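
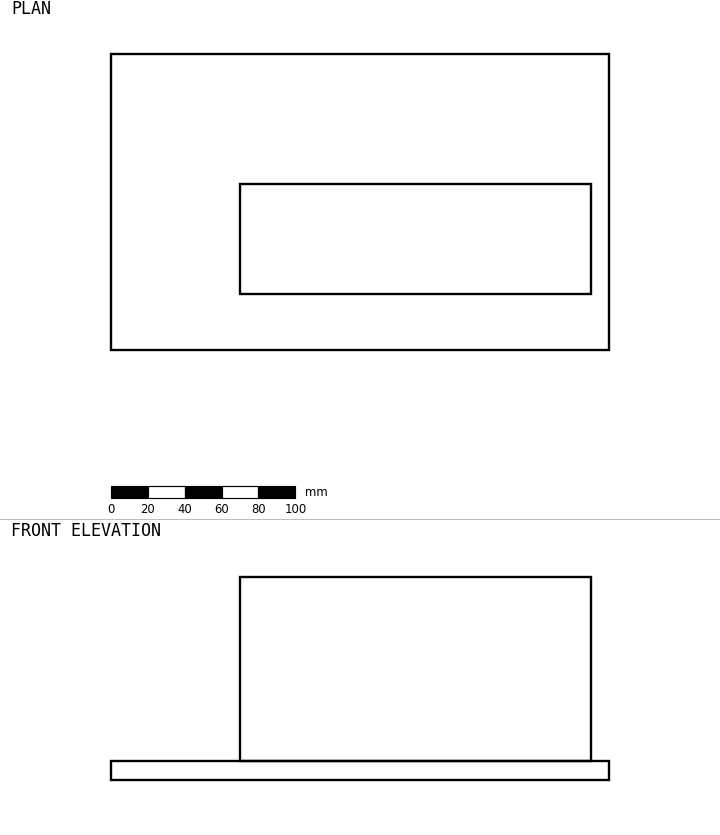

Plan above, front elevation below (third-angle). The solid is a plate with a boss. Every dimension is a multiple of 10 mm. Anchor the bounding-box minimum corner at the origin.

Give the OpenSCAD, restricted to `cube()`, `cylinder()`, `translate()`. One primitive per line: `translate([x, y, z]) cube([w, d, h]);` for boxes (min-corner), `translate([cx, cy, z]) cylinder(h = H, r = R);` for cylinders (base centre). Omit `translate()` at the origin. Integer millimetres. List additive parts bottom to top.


cube([270, 160, 10]);
translate([70, 30, 10]) cube([190, 60, 100]);


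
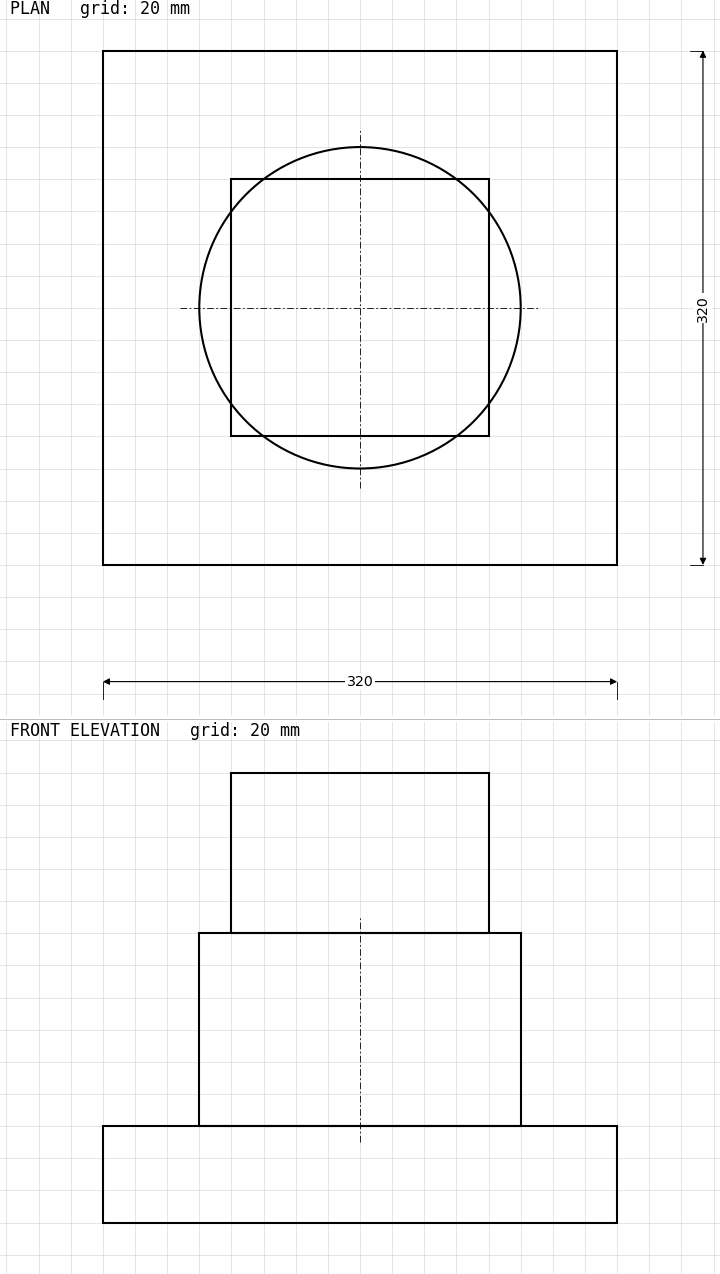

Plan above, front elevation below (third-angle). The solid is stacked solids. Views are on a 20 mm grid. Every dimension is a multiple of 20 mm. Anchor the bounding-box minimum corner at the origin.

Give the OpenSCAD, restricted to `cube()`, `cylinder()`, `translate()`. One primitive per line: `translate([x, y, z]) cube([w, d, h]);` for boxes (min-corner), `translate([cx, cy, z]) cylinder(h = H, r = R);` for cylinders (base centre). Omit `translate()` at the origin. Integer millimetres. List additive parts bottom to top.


cube([320, 320, 60]);
translate([160, 160, 60]) cylinder(h = 120, r = 100);
translate([80, 80, 180]) cube([160, 160, 100]);


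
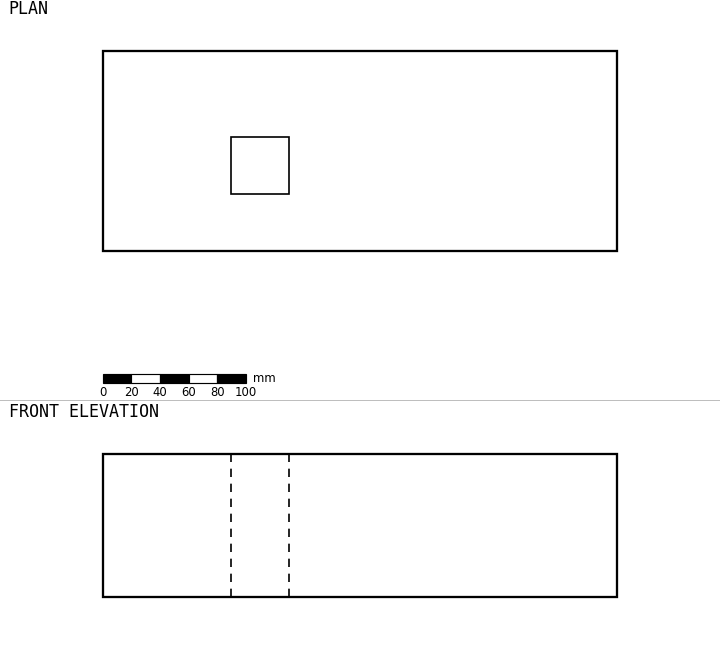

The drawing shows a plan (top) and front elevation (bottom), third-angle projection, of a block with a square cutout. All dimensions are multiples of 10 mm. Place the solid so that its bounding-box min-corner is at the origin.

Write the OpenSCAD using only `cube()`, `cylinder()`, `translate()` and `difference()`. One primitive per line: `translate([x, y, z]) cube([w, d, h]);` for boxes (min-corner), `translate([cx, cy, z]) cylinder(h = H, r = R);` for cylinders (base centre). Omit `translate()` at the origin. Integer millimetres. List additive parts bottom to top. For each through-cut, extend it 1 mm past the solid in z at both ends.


difference() {
  cube([360, 140, 100]);
  translate([90, 40, -1]) cube([40, 40, 102]);
}


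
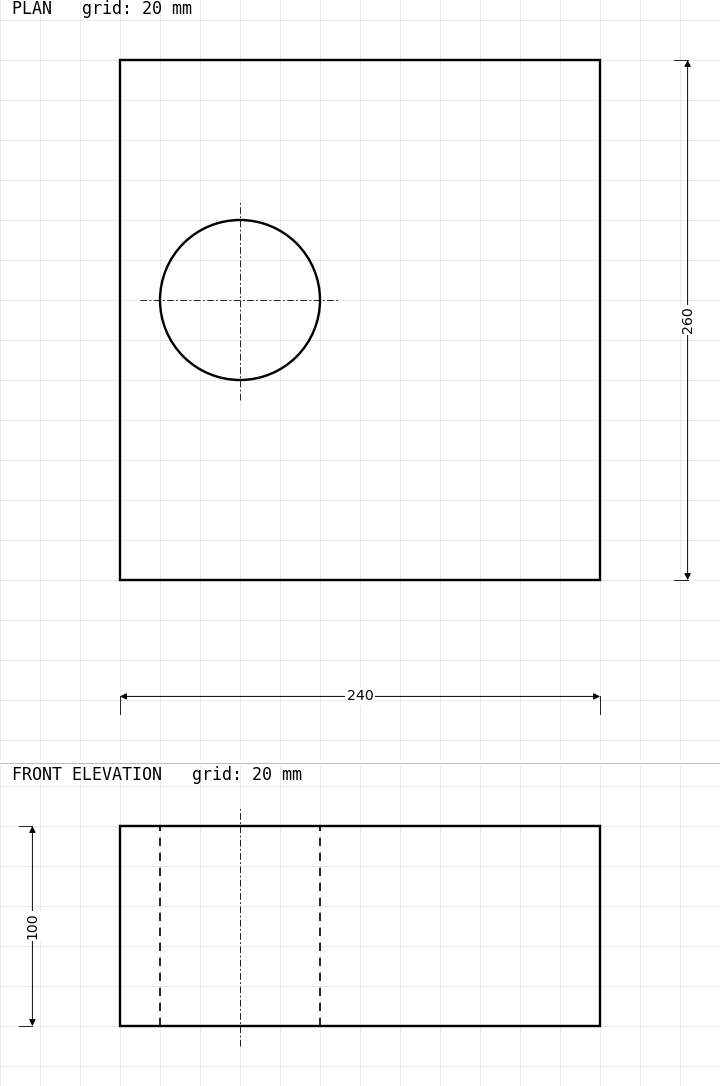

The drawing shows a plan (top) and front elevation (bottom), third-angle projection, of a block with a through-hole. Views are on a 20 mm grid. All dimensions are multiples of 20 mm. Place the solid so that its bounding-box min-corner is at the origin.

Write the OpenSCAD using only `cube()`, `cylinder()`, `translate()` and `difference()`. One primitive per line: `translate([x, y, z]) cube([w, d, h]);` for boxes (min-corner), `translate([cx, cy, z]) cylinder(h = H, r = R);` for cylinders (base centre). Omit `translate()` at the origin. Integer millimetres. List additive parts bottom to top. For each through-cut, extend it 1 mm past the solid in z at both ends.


difference() {
  cube([240, 260, 100]);
  translate([60, 140, -1]) cylinder(h = 102, r = 40);
}


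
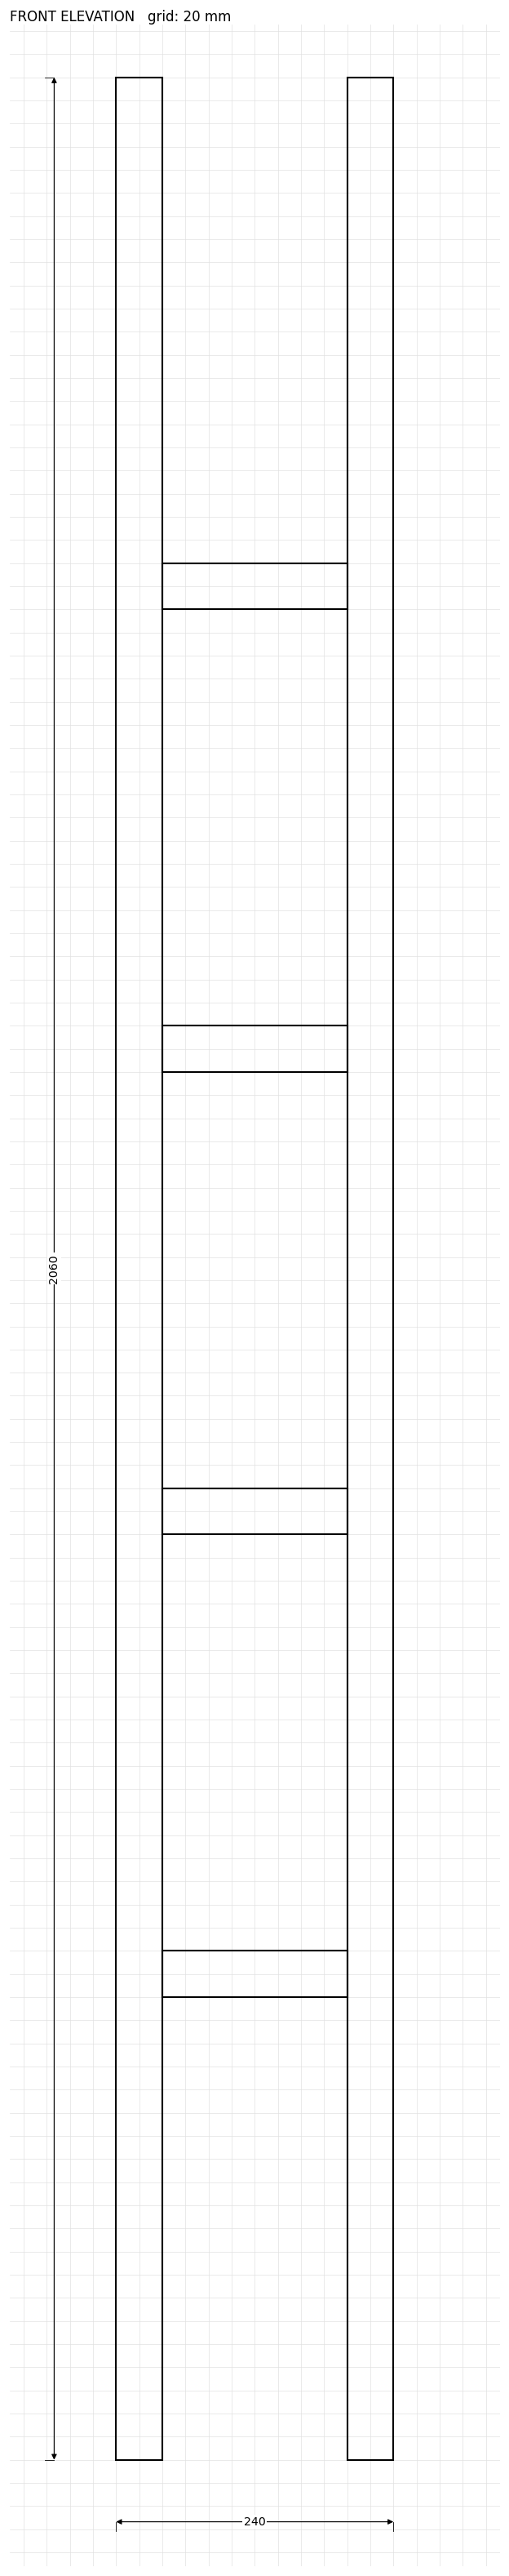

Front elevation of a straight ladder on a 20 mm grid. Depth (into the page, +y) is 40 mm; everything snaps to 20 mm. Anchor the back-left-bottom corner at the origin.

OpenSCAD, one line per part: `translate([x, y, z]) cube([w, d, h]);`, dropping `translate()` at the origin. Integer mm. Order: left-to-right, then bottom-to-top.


cube([40, 40, 2060]);
translate([40, 0, 400]) cube([160, 40, 40]);
translate([40, 0, 800]) cube([160, 40, 40]);
translate([40, 0, 1200]) cube([160, 40, 40]);
translate([40, 0, 1600]) cube([160, 40, 40]);
translate([200, 0, 0]) cube([40, 40, 2060]);


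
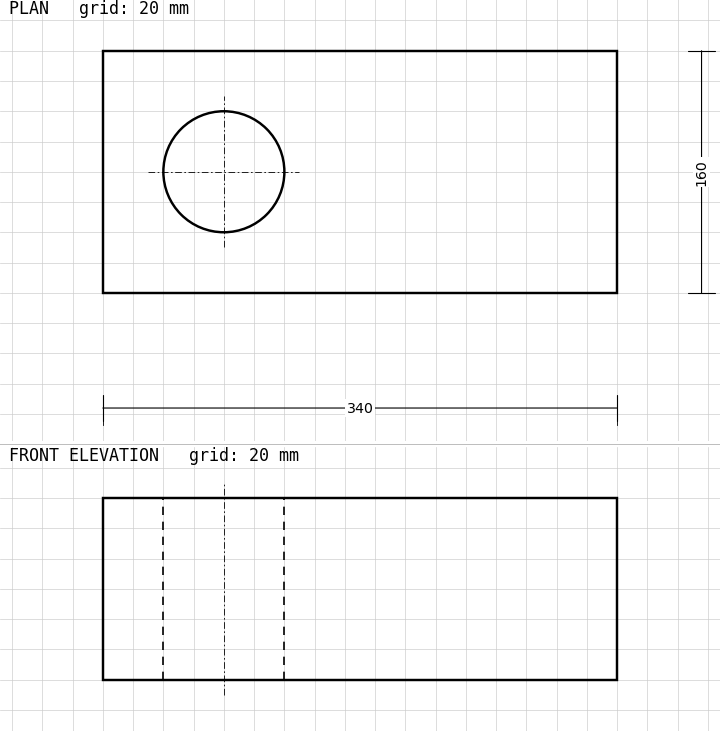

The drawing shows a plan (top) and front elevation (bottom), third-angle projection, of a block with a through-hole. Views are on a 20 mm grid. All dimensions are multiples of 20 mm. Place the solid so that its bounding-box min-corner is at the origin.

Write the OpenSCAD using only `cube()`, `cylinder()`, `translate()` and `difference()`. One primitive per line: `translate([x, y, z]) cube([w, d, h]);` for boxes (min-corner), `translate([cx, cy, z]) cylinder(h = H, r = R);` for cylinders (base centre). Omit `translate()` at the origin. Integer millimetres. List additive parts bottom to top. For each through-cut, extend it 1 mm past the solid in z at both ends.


difference() {
  cube([340, 160, 120]);
  translate([80, 80, -1]) cylinder(h = 122, r = 40);
}


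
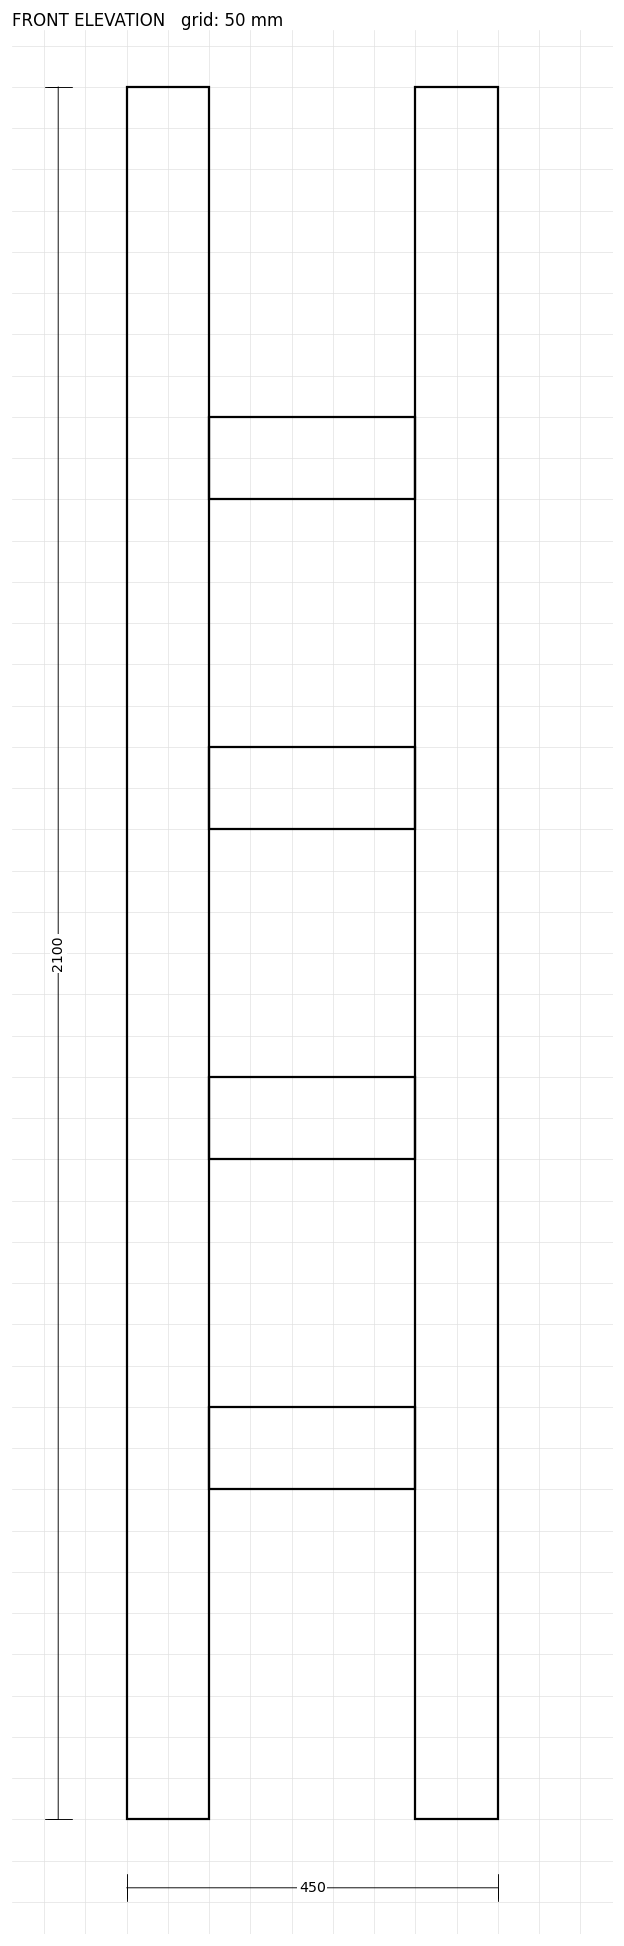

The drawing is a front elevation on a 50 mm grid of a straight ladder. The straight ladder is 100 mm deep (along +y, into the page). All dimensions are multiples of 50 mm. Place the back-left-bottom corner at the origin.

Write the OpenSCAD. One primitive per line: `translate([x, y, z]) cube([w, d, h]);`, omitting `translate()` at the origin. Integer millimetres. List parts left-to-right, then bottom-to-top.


cube([100, 100, 2100]);
translate([100, 0, 400]) cube([250, 100, 100]);
translate([100, 0, 800]) cube([250, 100, 100]);
translate([100, 0, 1200]) cube([250, 100, 100]);
translate([100, 0, 1600]) cube([250, 100, 100]);
translate([350, 0, 0]) cube([100, 100, 2100]);


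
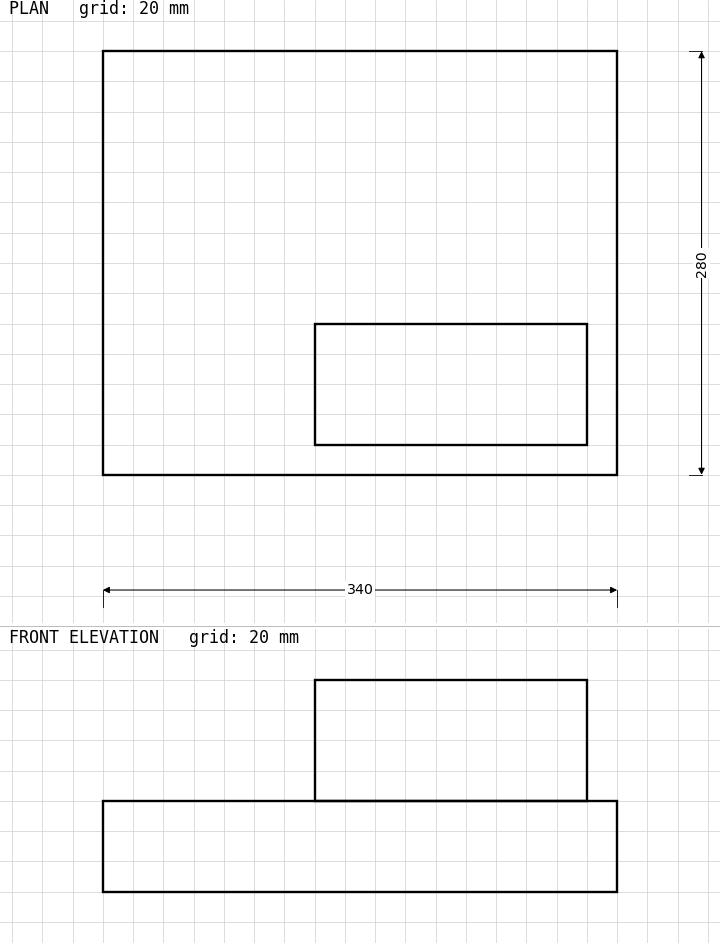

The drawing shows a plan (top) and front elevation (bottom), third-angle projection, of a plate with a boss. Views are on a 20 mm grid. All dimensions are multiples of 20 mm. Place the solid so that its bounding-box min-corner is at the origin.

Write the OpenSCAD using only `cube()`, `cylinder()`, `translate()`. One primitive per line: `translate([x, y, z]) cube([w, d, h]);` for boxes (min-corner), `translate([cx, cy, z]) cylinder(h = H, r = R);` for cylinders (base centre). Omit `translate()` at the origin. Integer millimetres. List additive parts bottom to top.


cube([340, 280, 60]);
translate([140, 20, 60]) cube([180, 80, 80]);


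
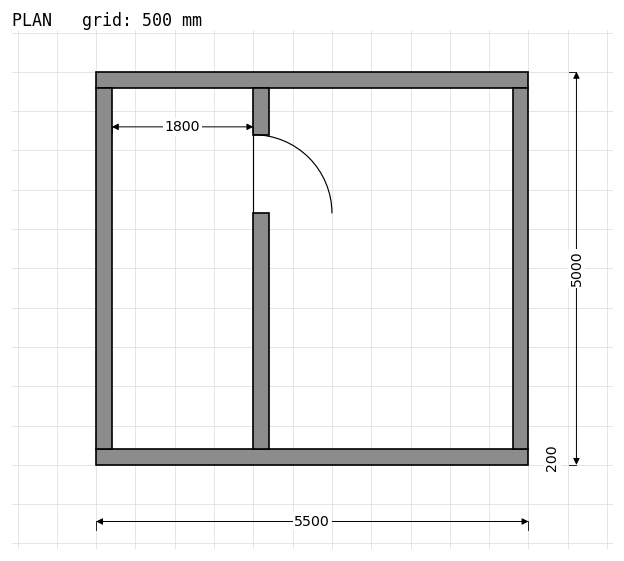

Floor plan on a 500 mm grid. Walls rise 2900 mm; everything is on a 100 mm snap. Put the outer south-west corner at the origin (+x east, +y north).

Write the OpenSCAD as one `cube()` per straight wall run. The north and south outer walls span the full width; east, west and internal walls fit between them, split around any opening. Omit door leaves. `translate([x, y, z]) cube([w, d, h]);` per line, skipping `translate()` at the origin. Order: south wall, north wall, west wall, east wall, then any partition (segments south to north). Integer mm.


cube([5500, 200, 2900]);
translate([0, 4800, 0]) cube([5500, 200, 2900]);
translate([0, 200, 0]) cube([200, 4600, 2900]);
translate([5300, 200, 0]) cube([200, 4600, 2900]);
translate([2000, 200, 0]) cube([200, 3000, 2900]);
translate([2000, 4200, 0]) cube([200, 600, 2900]);


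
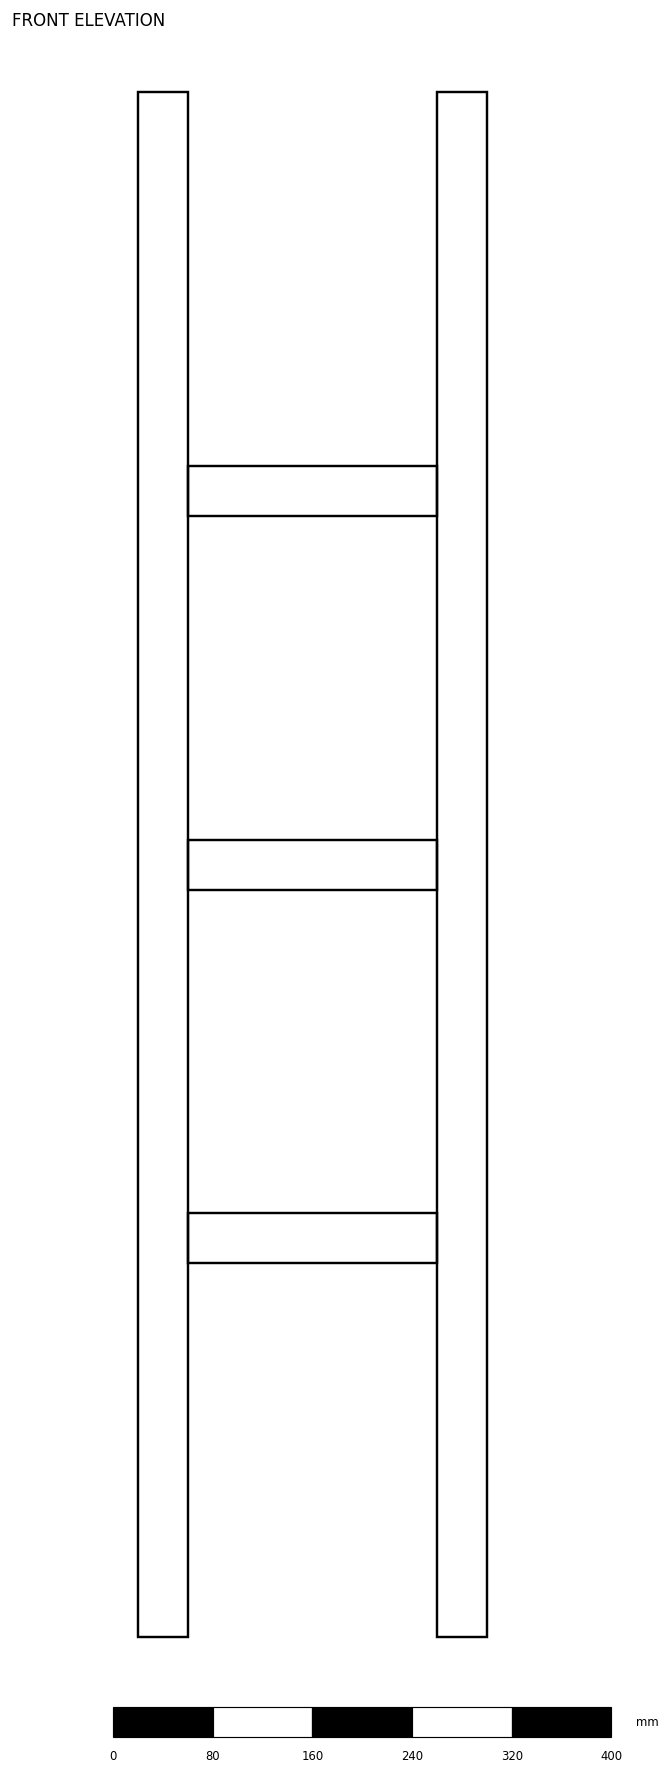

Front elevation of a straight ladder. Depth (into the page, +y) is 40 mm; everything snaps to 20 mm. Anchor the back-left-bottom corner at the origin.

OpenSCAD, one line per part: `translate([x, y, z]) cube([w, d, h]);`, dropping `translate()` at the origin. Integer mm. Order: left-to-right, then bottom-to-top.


cube([40, 40, 1240]);
translate([40, 0, 300]) cube([200, 40, 40]);
translate([40, 0, 600]) cube([200, 40, 40]);
translate([40, 0, 900]) cube([200, 40, 40]);
translate([240, 0, 0]) cube([40, 40, 1240]);


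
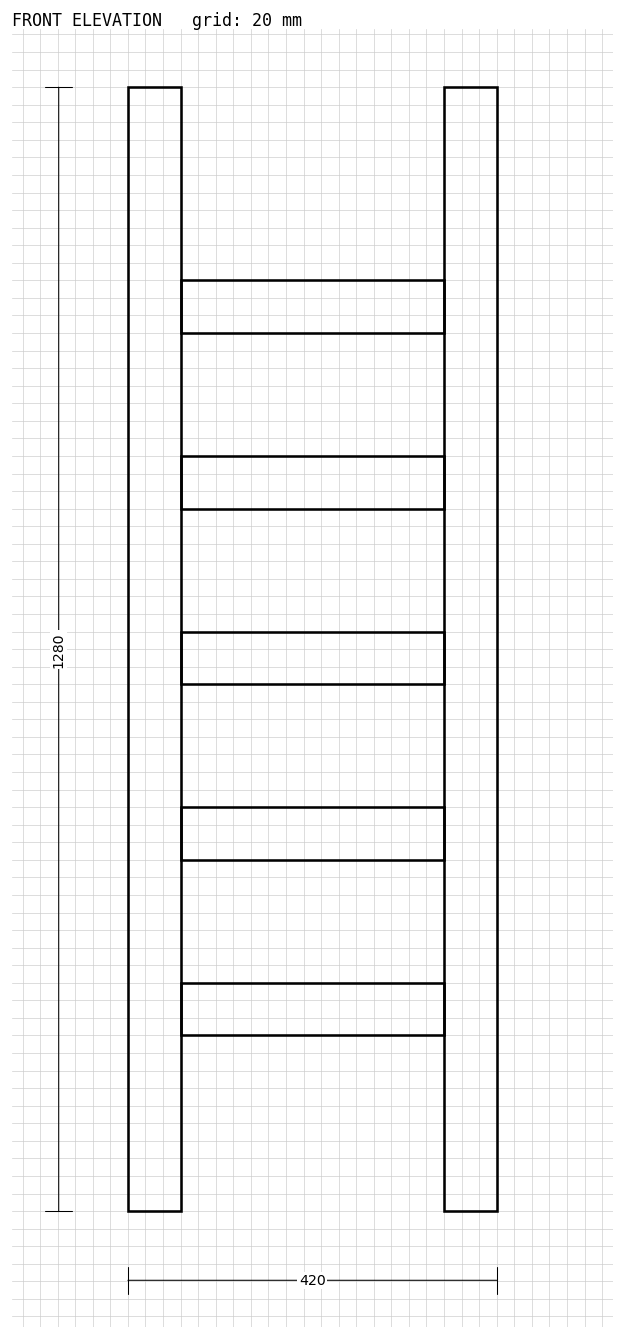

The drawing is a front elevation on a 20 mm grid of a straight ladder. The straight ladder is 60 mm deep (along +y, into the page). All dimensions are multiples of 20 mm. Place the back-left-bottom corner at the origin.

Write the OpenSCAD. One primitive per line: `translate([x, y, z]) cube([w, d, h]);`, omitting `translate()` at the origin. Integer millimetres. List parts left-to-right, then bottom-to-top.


cube([60, 60, 1280]);
translate([60, 0, 200]) cube([300, 60, 60]);
translate([60, 0, 400]) cube([300, 60, 60]);
translate([60, 0, 600]) cube([300, 60, 60]);
translate([60, 0, 800]) cube([300, 60, 60]);
translate([60, 0, 1000]) cube([300, 60, 60]);
translate([360, 0, 0]) cube([60, 60, 1280]);


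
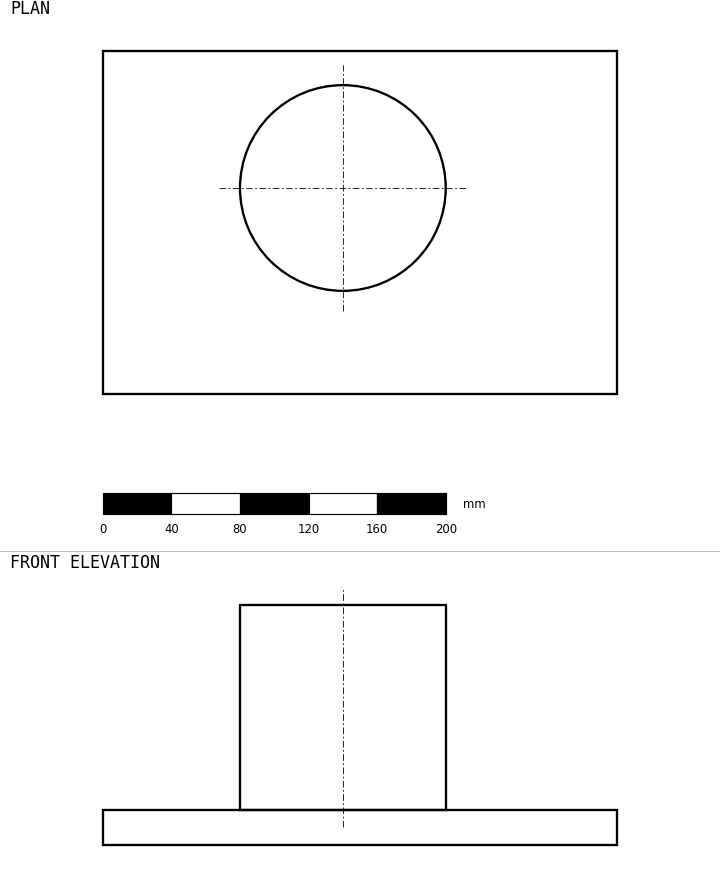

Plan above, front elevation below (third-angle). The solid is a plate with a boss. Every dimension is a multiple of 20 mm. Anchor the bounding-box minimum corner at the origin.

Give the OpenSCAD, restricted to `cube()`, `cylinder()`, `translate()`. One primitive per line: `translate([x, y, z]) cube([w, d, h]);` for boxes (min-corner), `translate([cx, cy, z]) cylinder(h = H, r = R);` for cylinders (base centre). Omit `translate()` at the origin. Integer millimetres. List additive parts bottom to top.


cube([300, 200, 20]);
translate([140, 120, 20]) cylinder(h = 120, r = 60);


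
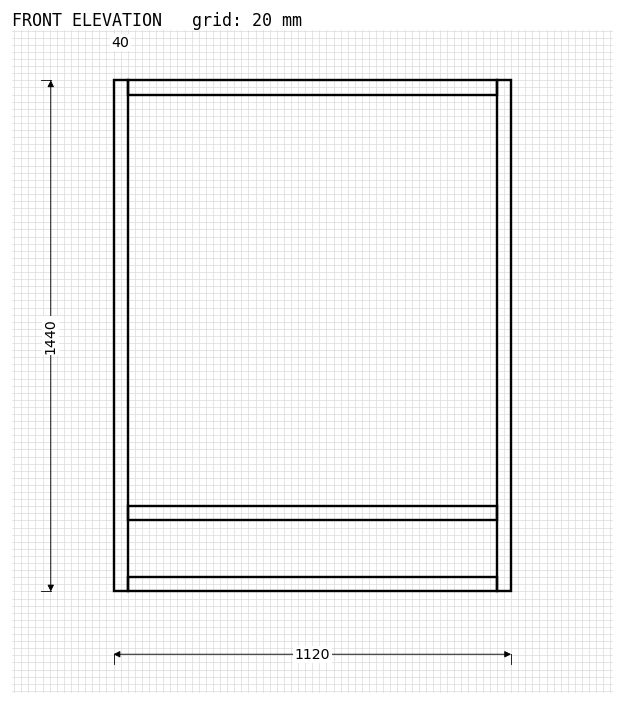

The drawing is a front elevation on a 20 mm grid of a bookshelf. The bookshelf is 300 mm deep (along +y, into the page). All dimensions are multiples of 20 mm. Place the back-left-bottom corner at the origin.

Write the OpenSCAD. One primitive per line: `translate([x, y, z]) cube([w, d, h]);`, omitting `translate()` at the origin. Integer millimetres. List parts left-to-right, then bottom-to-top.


cube([40, 300, 1440]);
translate([40, 0, 0]) cube([1040, 300, 40]);
translate([40, 0, 200]) cube([1040, 300, 40]);
translate([40, 0, 1400]) cube([1040, 300, 40]);
translate([1080, 0, 0]) cube([40, 300, 1440]);


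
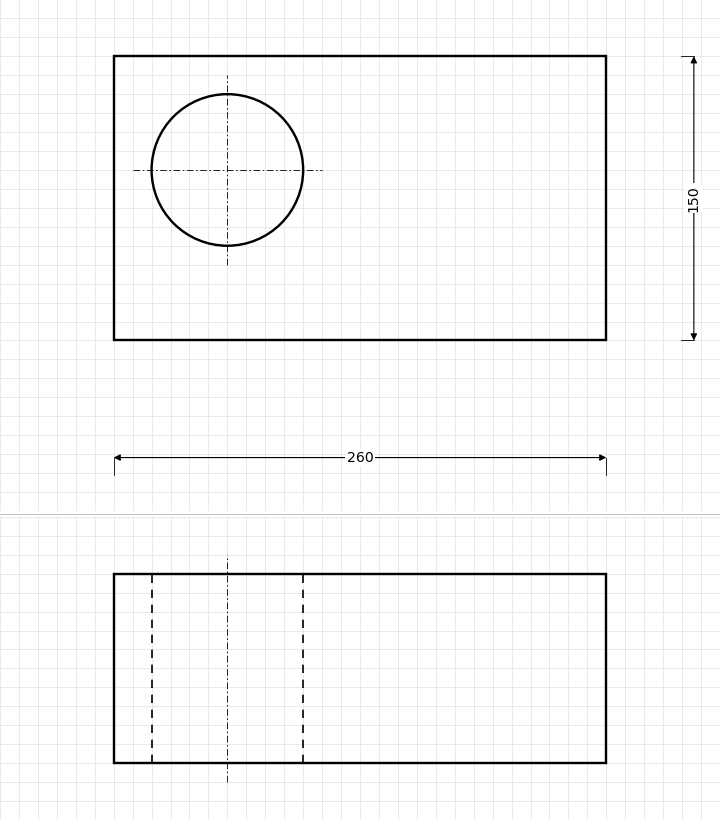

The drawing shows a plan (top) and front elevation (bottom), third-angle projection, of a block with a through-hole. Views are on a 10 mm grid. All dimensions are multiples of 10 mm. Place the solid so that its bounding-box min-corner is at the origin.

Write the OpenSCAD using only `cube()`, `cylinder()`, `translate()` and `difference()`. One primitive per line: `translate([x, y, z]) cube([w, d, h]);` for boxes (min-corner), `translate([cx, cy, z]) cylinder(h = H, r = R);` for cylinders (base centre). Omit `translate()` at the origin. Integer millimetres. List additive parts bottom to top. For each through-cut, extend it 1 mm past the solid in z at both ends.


difference() {
  cube([260, 150, 100]);
  translate([60, 90, -1]) cylinder(h = 102, r = 40);
}


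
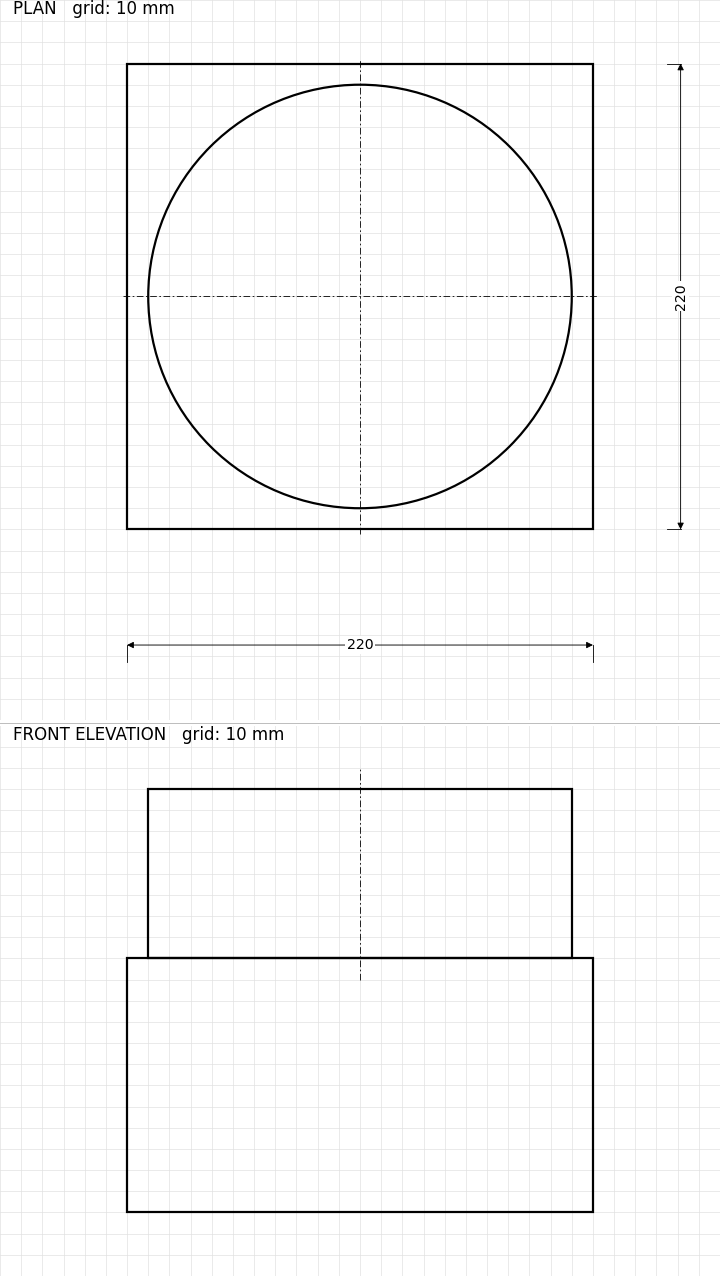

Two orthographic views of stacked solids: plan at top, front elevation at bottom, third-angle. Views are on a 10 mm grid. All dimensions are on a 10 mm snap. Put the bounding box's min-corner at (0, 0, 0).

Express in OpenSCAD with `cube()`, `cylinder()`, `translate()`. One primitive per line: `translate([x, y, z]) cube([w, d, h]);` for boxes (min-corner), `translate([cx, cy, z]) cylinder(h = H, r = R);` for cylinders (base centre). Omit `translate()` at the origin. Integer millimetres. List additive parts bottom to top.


cube([220, 220, 120]);
translate([110, 110, 120]) cylinder(h = 80, r = 100);


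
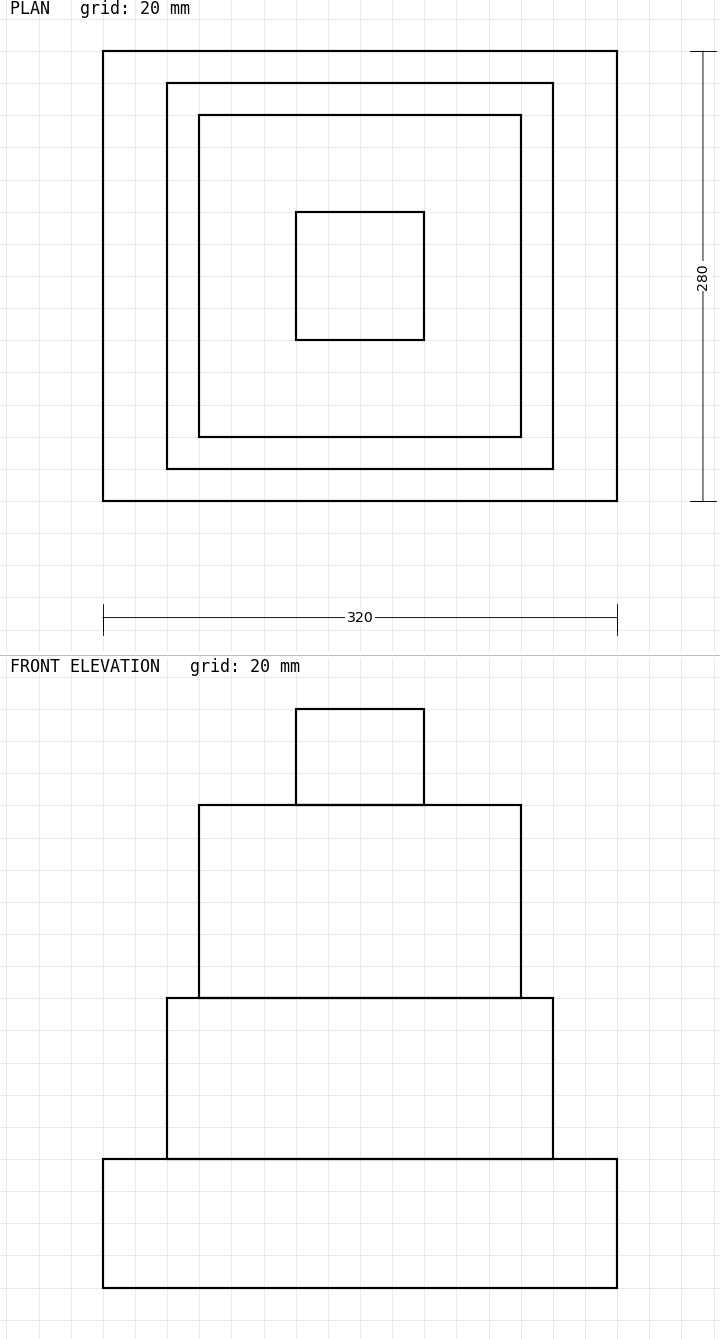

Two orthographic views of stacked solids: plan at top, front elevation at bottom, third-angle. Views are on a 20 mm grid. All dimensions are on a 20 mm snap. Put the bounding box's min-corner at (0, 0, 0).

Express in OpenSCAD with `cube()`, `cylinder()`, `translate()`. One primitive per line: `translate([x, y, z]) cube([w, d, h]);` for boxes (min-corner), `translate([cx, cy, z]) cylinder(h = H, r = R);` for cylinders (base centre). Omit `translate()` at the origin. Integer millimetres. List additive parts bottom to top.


cube([320, 280, 80]);
translate([40, 20, 80]) cube([240, 240, 100]);
translate([60, 40, 180]) cube([200, 200, 120]);
translate([120, 100, 300]) cube([80, 80, 60]);


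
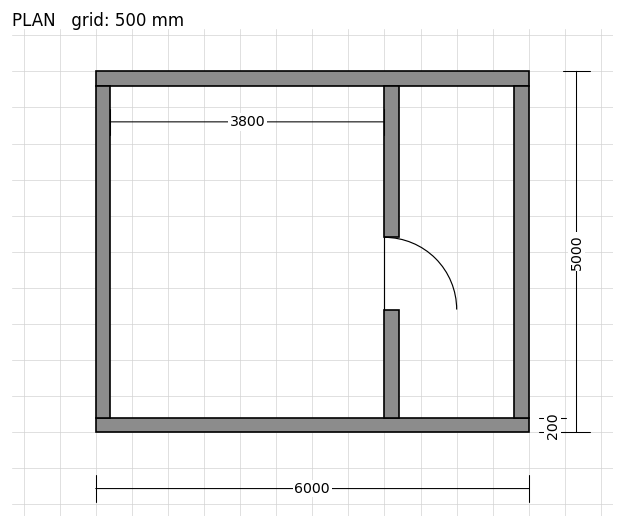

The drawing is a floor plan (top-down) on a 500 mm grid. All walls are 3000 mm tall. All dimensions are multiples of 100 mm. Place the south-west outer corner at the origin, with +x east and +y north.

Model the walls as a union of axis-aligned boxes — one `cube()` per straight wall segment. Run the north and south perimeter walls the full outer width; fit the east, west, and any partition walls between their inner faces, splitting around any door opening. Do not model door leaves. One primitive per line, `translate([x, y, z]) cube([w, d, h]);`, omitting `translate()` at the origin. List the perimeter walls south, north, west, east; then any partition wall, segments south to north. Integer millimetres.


cube([6000, 200, 3000]);
translate([0, 4800, 0]) cube([6000, 200, 3000]);
translate([0, 200, 0]) cube([200, 4600, 3000]);
translate([5800, 200, 0]) cube([200, 4600, 3000]);
translate([4000, 200, 0]) cube([200, 1500, 3000]);
translate([4000, 2700, 0]) cube([200, 2100, 3000]);


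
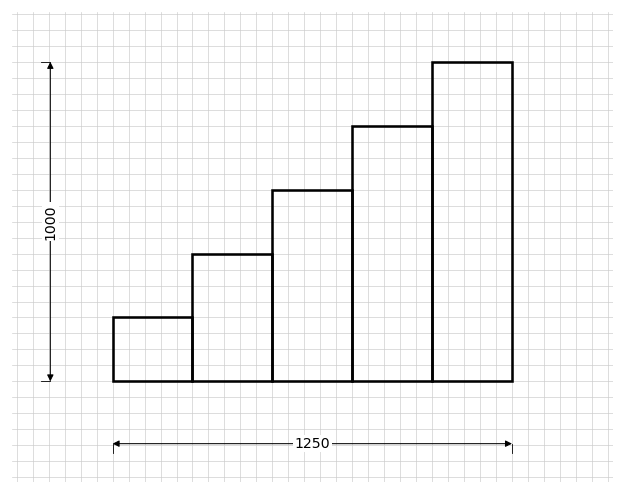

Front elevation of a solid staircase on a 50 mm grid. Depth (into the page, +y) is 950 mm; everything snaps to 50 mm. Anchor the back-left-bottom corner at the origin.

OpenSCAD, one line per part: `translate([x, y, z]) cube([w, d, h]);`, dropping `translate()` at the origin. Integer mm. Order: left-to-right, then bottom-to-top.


cube([250, 950, 200]);
translate([250, 0, 0]) cube([250, 950, 400]);
translate([500, 0, 0]) cube([250, 950, 600]);
translate([750, 0, 0]) cube([250, 950, 800]);
translate([1000, 0, 0]) cube([250, 950, 1000]);


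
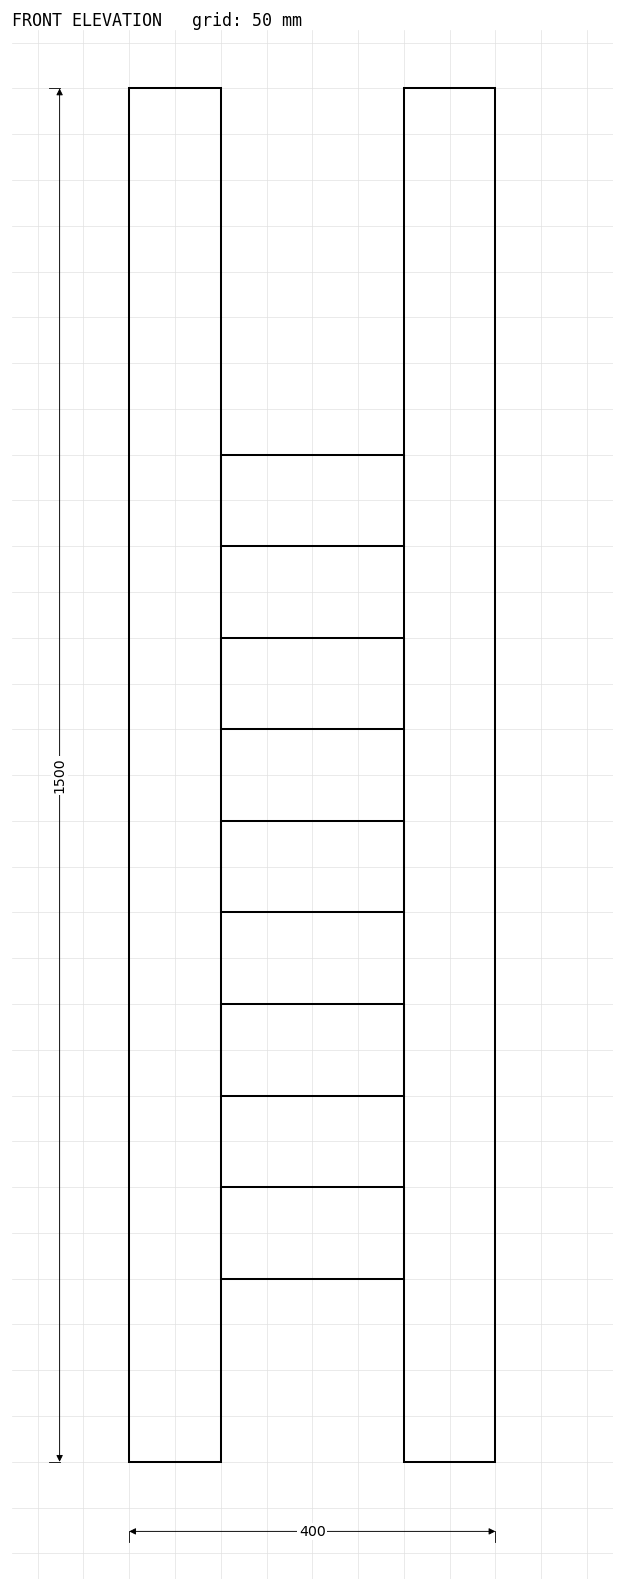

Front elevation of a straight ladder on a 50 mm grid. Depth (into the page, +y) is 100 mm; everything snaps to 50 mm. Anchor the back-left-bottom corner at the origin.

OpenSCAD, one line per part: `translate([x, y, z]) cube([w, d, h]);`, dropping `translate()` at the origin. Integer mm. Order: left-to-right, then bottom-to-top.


cube([100, 100, 1500]);
translate([100, 0, 200]) cube([200, 100, 100]);
translate([100, 0, 400]) cube([200, 100, 100]);
translate([100, 0, 600]) cube([200, 100, 100]);
translate([100, 0, 800]) cube([200, 100, 100]);
translate([100, 0, 1000]) cube([200, 100, 100]);
translate([300, 0, 0]) cube([100, 100, 1500]);


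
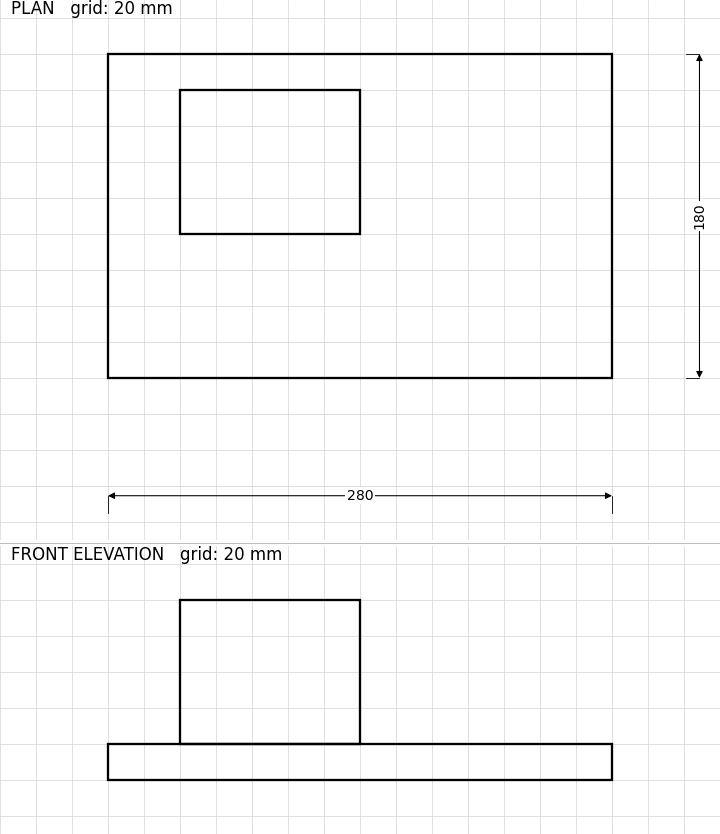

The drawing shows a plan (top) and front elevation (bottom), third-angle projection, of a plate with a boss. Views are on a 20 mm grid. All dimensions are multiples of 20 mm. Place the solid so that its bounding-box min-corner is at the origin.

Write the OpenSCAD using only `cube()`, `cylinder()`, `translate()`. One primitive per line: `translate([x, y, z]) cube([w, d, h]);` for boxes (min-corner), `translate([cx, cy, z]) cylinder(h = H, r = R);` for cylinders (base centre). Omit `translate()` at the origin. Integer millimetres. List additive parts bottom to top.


cube([280, 180, 20]);
translate([40, 80, 20]) cube([100, 80, 80]);


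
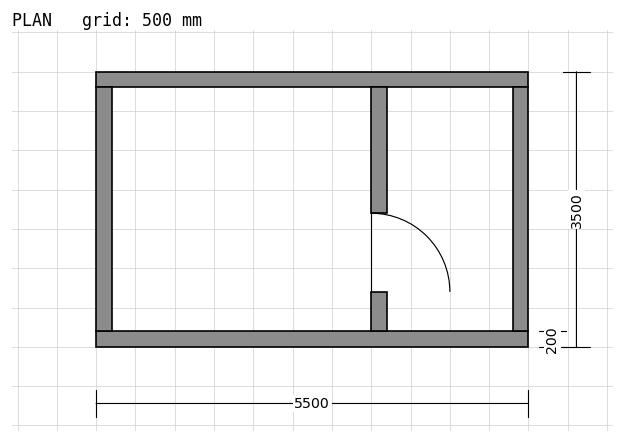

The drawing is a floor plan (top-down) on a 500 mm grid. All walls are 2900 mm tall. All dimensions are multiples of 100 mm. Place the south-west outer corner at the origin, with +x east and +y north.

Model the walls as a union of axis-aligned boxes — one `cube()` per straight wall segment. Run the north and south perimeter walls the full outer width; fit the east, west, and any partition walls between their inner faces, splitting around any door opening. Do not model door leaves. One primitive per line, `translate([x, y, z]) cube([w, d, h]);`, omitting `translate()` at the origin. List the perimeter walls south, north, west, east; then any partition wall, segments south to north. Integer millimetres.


cube([5500, 200, 2900]);
translate([0, 3300, 0]) cube([5500, 200, 2900]);
translate([0, 200, 0]) cube([200, 3100, 2900]);
translate([5300, 200, 0]) cube([200, 3100, 2900]);
translate([3500, 200, 0]) cube([200, 500, 2900]);
translate([3500, 1700, 0]) cube([200, 1600, 2900]);


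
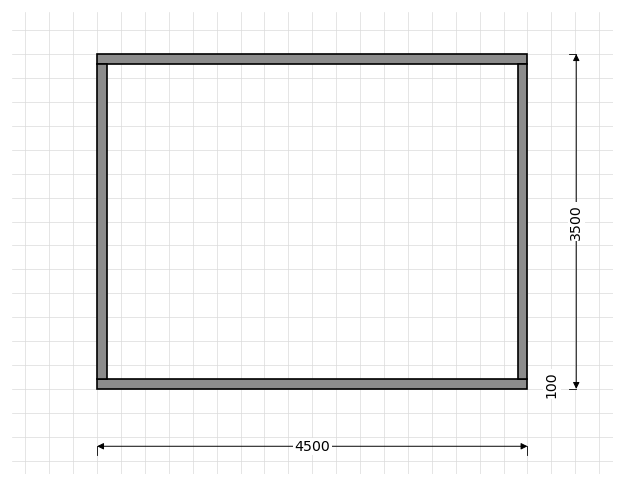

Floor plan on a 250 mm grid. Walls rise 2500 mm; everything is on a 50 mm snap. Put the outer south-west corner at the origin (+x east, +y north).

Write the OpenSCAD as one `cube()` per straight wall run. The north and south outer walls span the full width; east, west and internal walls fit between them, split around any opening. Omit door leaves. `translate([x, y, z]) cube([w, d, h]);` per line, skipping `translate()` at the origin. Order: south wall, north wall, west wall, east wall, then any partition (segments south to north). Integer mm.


cube([4500, 100, 2500]);
translate([0, 3400, 0]) cube([4500, 100, 2500]);
translate([0, 100, 0]) cube([100, 3300, 2500]);
translate([4400, 100, 0]) cube([100, 3300, 2500]);


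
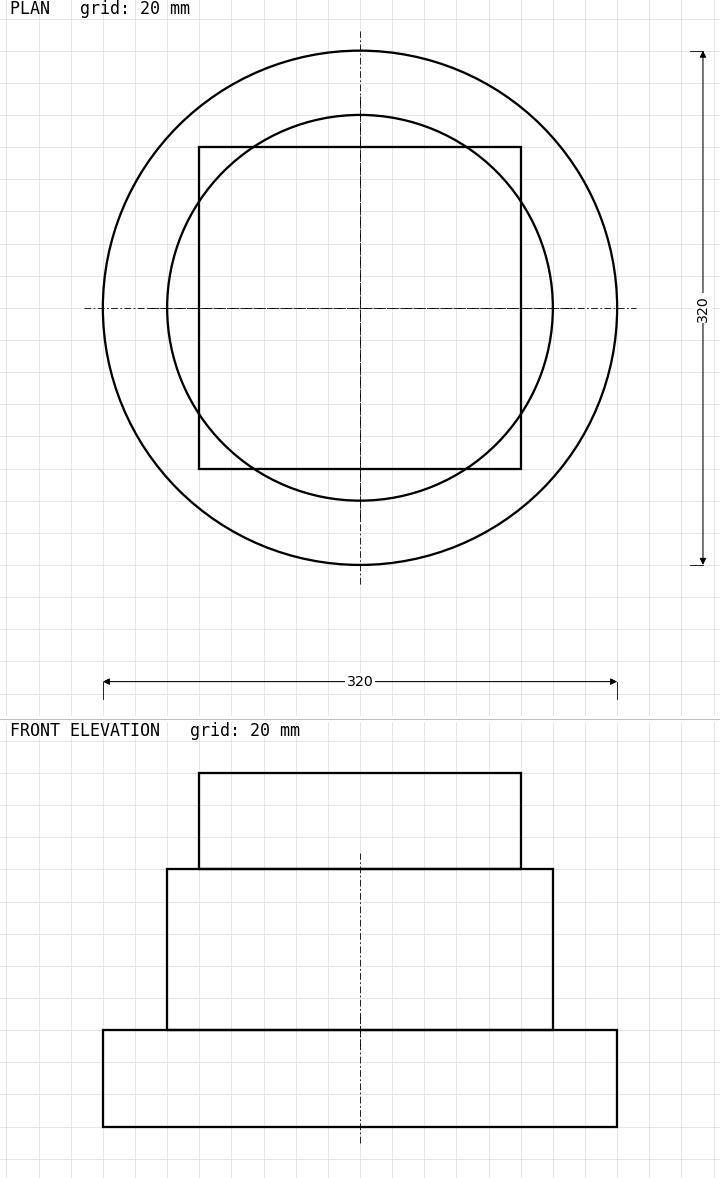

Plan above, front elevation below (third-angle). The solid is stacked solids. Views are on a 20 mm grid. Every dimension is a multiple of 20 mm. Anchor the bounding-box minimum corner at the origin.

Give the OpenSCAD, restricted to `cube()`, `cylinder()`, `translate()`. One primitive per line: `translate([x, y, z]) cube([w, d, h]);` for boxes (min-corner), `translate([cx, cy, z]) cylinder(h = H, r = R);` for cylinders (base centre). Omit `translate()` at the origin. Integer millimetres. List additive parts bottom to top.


translate([160, 160, 0]) cylinder(h = 60, r = 160);
translate([160, 160, 60]) cylinder(h = 100, r = 120);
translate([60, 60, 160]) cube([200, 200, 60]);


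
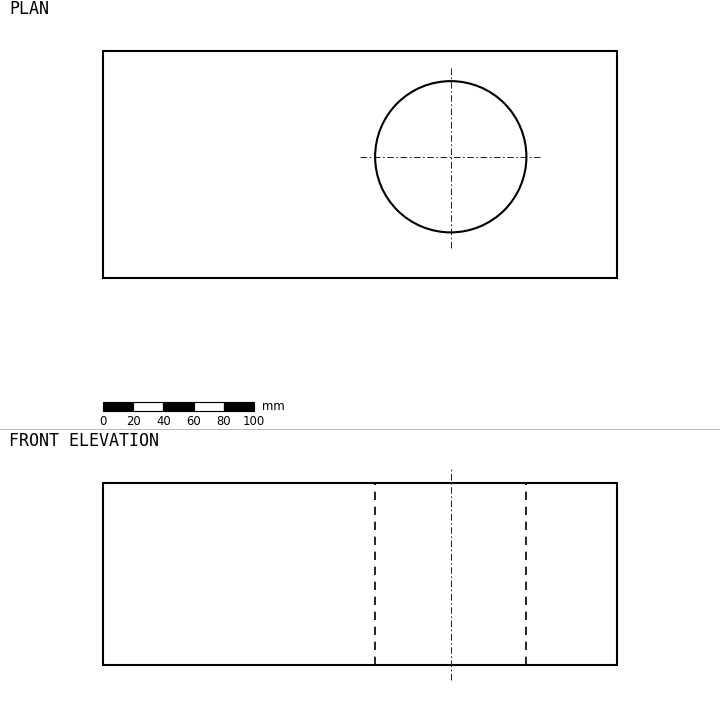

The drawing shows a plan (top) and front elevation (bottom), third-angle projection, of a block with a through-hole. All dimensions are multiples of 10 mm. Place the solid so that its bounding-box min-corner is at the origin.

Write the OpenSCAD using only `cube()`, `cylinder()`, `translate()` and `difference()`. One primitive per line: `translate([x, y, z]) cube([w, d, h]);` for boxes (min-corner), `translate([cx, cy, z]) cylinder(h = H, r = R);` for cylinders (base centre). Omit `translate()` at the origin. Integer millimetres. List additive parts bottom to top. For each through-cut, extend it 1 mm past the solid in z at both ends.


difference() {
  cube([340, 150, 120]);
  translate([230, 80, -1]) cylinder(h = 122, r = 50);
}


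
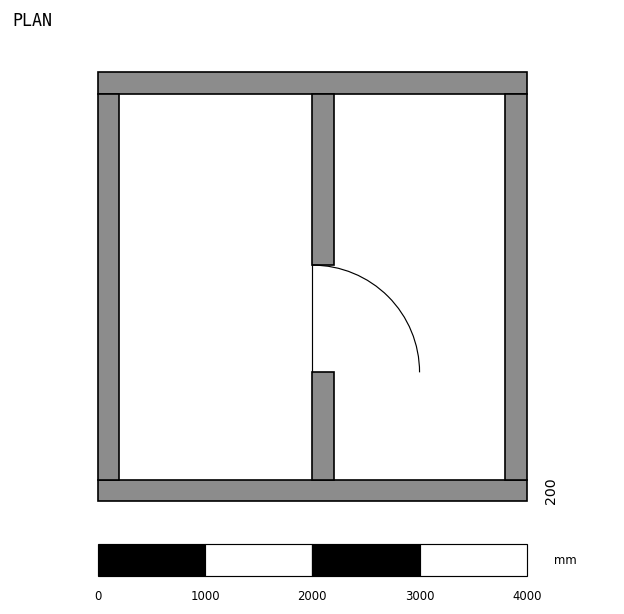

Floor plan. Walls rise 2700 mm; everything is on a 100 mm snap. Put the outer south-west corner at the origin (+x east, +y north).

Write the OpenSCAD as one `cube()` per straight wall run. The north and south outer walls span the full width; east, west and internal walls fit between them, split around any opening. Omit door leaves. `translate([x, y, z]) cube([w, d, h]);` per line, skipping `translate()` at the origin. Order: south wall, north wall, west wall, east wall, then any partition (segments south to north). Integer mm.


cube([4000, 200, 2700]);
translate([0, 3800, 0]) cube([4000, 200, 2700]);
translate([0, 200, 0]) cube([200, 3600, 2700]);
translate([3800, 200, 0]) cube([200, 3600, 2700]);
translate([2000, 200, 0]) cube([200, 1000, 2700]);
translate([2000, 2200, 0]) cube([200, 1600, 2700]);


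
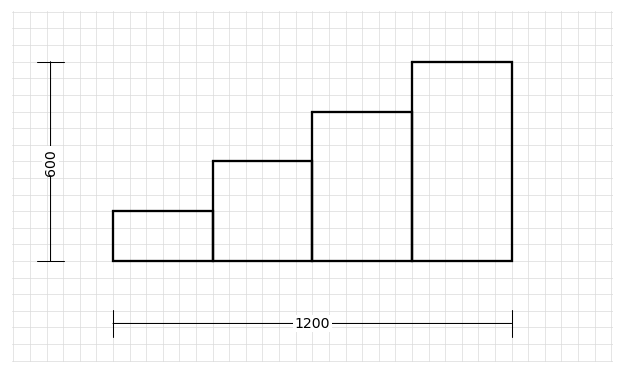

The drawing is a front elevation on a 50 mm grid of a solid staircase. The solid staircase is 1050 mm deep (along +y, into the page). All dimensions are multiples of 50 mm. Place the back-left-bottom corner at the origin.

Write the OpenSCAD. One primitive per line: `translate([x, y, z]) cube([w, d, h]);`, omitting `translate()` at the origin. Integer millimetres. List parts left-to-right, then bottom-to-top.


cube([300, 1050, 150]);
translate([300, 0, 0]) cube([300, 1050, 300]);
translate([600, 0, 0]) cube([300, 1050, 450]);
translate([900, 0, 0]) cube([300, 1050, 600]);


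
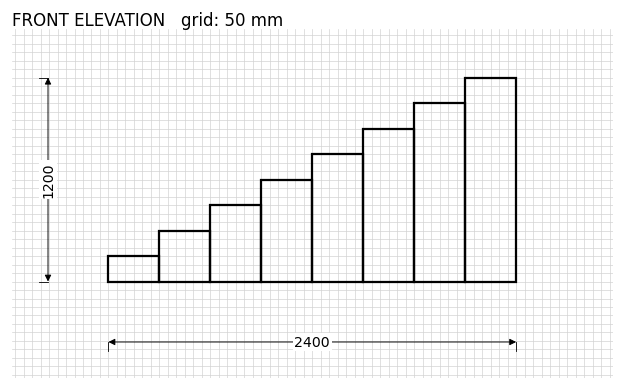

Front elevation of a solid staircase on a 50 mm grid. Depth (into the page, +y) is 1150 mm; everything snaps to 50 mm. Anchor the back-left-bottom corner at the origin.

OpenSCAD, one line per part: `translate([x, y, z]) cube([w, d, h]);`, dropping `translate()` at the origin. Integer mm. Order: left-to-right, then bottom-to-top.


cube([300, 1150, 150]);
translate([300, 0, 0]) cube([300, 1150, 300]);
translate([600, 0, 0]) cube([300, 1150, 450]);
translate([900, 0, 0]) cube([300, 1150, 600]);
translate([1200, 0, 0]) cube([300, 1150, 750]);
translate([1500, 0, 0]) cube([300, 1150, 900]);
translate([1800, 0, 0]) cube([300, 1150, 1050]);
translate([2100, 0, 0]) cube([300, 1150, 1200]);


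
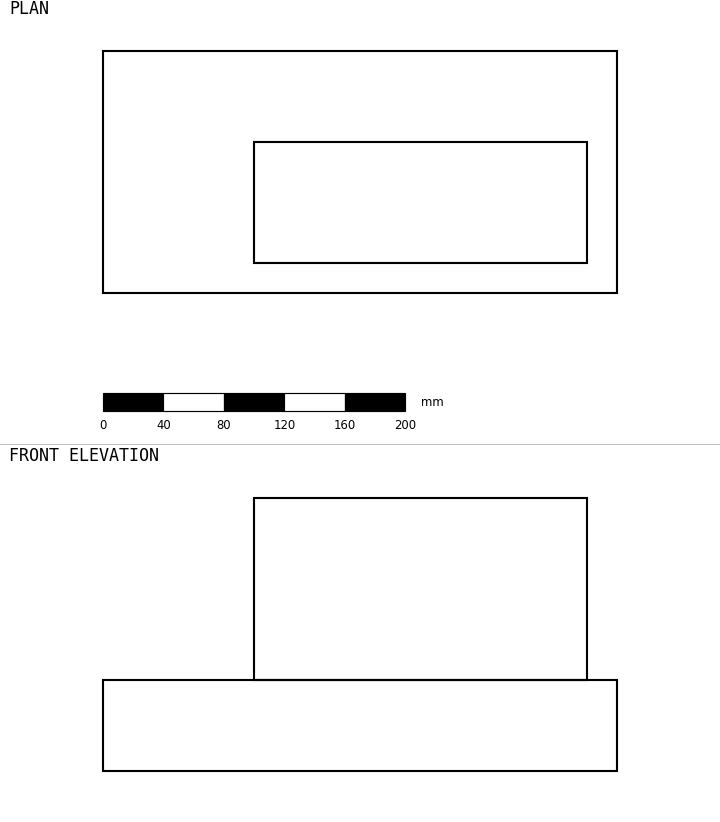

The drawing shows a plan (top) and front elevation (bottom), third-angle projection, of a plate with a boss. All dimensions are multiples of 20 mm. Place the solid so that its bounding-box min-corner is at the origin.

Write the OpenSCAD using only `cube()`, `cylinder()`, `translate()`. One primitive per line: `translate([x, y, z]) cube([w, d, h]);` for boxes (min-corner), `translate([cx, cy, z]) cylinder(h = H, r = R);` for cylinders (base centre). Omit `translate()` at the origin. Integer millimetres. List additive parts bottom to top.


cube([340, 160, 60]);
translate([100, 20, 60]) cube([220, 80, 120]);


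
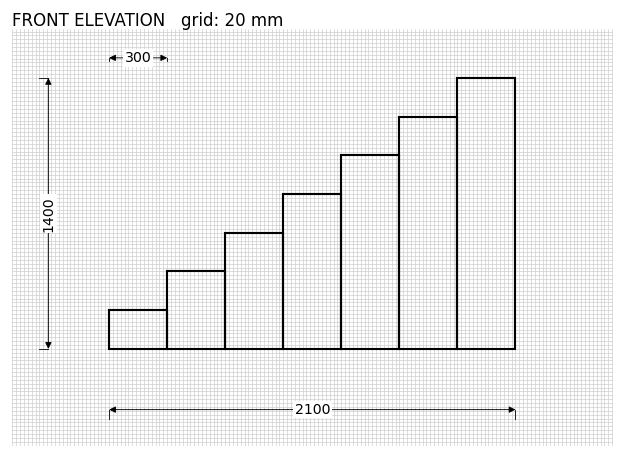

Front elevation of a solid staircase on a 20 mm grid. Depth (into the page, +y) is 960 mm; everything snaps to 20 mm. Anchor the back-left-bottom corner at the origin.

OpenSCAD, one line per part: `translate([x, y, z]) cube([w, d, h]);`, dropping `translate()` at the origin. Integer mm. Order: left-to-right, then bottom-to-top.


cube([300, 960, 200]);
translate([300, 0, 0]) cube([300, 960, 400]);
translate([600, 0, 0]) cube([300, 960, 600]);
translate([900, 0, 0]) cube([300, 960, 800]);
translate([1200, 0, 0]) cube([300, 960, 1000]);
translate([1500, 0, 0]) cube([300, 960, 1200]);
translate([1800, 0, 0]) cube([300, 960, 1400]);


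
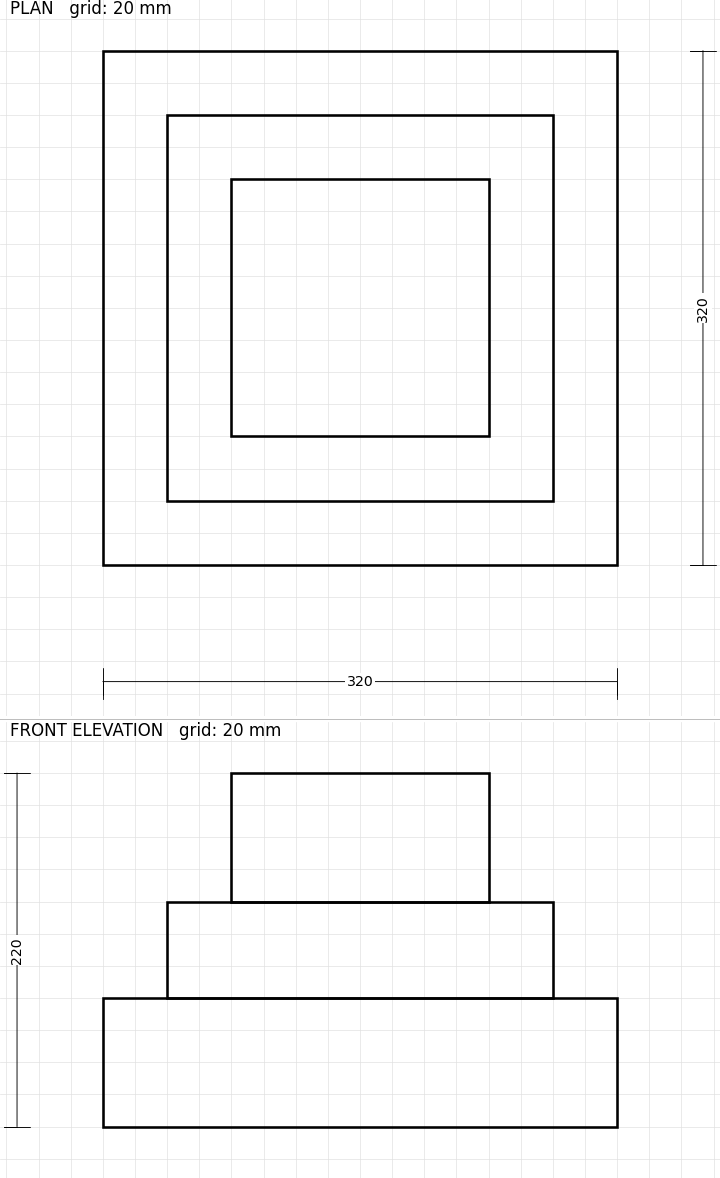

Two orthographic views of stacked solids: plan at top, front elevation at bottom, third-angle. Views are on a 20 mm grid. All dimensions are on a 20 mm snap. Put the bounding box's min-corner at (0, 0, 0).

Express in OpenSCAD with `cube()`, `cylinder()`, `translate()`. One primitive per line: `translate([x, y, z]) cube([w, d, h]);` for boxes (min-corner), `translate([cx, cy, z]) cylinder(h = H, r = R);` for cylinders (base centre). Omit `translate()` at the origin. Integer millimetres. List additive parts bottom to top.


cube([320, 320, 80]);
translate([40, 40, 80]) cube([240, 240, 60]);
translate([80, 80, 140]) cube([160, 160, 80]);


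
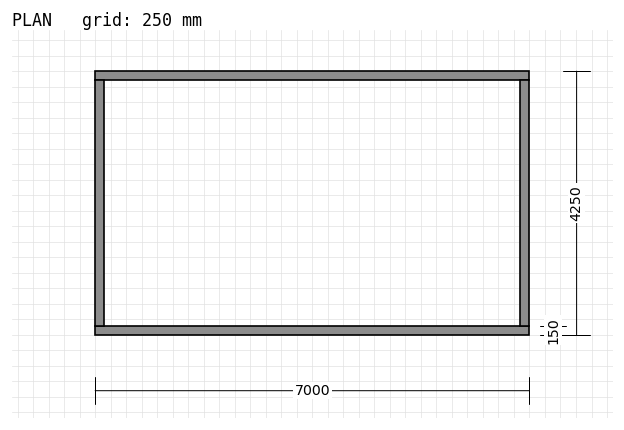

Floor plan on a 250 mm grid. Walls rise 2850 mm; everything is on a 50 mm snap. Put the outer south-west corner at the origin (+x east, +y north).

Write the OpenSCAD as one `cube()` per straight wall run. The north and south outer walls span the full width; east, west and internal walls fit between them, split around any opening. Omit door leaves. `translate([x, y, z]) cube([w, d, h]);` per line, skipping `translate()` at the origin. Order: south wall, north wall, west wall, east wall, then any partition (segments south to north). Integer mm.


cube([7000, 150, 2850]);
translate([0, 4100, 0]) cube([7000, 150, 2850]);
translate([0, 150, 0]) cube([150, 3950, 2850]);
translate([6850, 150, 0]) cube([150, 3950, 2850]);


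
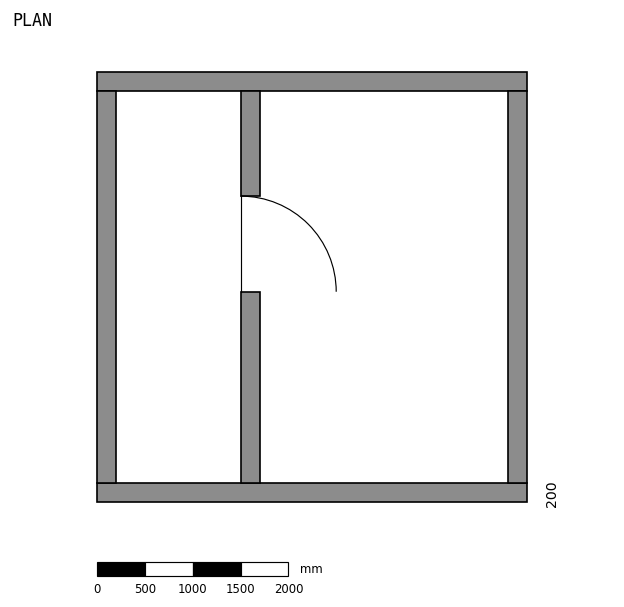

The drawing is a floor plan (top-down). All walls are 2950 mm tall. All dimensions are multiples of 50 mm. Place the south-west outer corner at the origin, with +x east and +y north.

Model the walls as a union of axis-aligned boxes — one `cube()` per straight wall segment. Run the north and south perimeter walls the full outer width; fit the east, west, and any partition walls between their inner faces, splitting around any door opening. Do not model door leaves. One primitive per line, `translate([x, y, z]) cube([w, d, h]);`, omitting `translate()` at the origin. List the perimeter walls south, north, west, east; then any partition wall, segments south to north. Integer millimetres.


cube([4500, 200, 2950]);
translate([0, 4300, 0]) cube([4500, 200, 2950]);
translate([0, 200, 0]) cube([200, 4100, 2950]);
translate([4300, 200, 0]) cube([200, 4100, 2950]);
translate([1500, 200, 0]) cube([200, 2000, 2950]);
translate([1500, 3200, 0]) cube([200, 1100, 2950]);


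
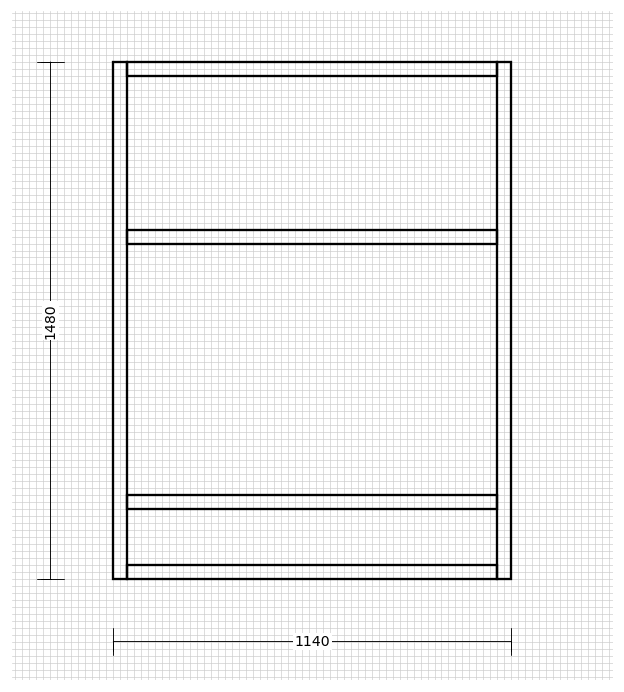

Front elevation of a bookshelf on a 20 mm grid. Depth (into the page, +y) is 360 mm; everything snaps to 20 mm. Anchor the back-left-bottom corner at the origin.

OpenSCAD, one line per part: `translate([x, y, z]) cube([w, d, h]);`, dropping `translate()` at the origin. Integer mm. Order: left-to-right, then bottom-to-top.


cube([40, 360, 1480]);
translate([40, 0, 0]) cube([1060, 360, 40]);
translate([40, 0, 200]) cube([1060, 360, 40]);
translate([40, 0, 960]) cube([1060, 360, 40]);
translate([40, 0, 1440]) cube([1060, 360, 40]);
translate([1100, 0, 0]) cube([40, 360, 1480]);


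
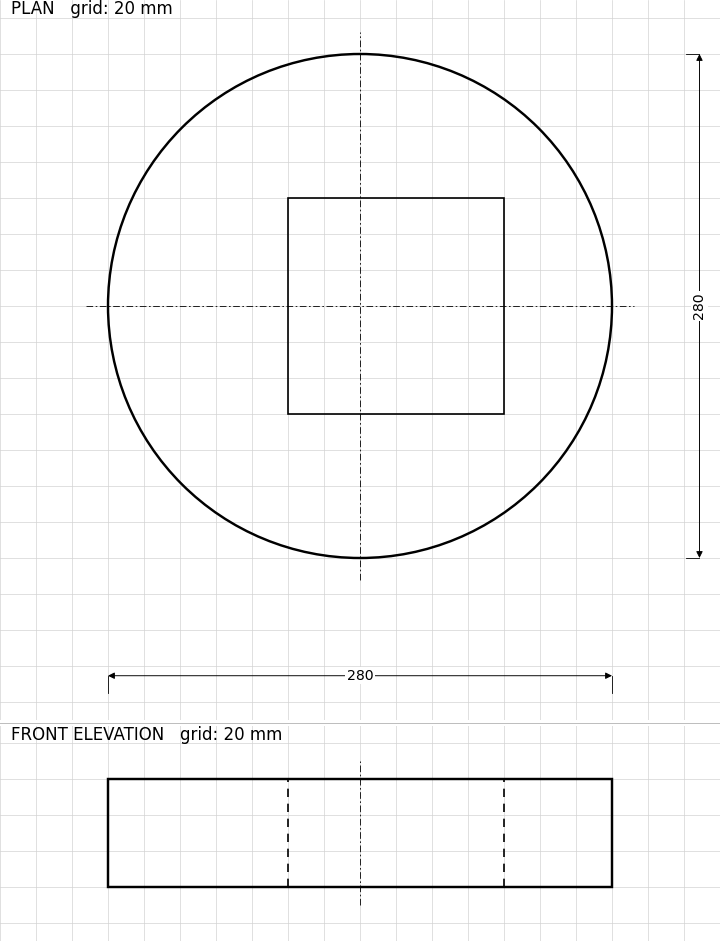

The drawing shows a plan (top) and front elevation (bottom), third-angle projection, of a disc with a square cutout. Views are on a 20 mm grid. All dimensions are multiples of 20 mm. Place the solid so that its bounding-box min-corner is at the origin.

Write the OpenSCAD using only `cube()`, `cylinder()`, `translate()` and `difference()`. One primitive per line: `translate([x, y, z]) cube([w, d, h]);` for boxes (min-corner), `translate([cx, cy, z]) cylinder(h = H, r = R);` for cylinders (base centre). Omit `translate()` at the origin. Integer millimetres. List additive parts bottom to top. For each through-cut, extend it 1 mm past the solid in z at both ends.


difference() {
  translate([140, 140, 0]) cylinder(h = 60, r = 140);
  translate([100, 80, -1]) cube([120, 120, 62]);
}


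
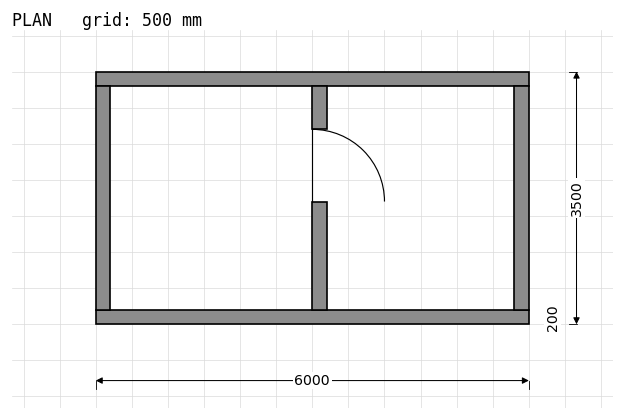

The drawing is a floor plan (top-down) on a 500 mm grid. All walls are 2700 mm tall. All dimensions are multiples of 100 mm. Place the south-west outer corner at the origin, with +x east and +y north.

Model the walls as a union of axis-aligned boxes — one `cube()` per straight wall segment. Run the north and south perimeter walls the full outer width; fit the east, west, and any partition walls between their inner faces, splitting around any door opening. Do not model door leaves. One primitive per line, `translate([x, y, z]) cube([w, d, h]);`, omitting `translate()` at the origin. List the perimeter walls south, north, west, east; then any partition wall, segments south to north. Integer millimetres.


cube([6000, 200, 2700]);
translate([0, 3300, 0]) cube([6000, 200, 2700]);
translate([0, 200, 0]) cube([200, 3100, 2700]);
translate([5800, 200, 0]) cube([200, 3100, 2700]);
translate([3000, 200, 0]) cube([200, 1500, 2700]);
translate([3000, 2700, 0]) cube([200, 600, 2700]);


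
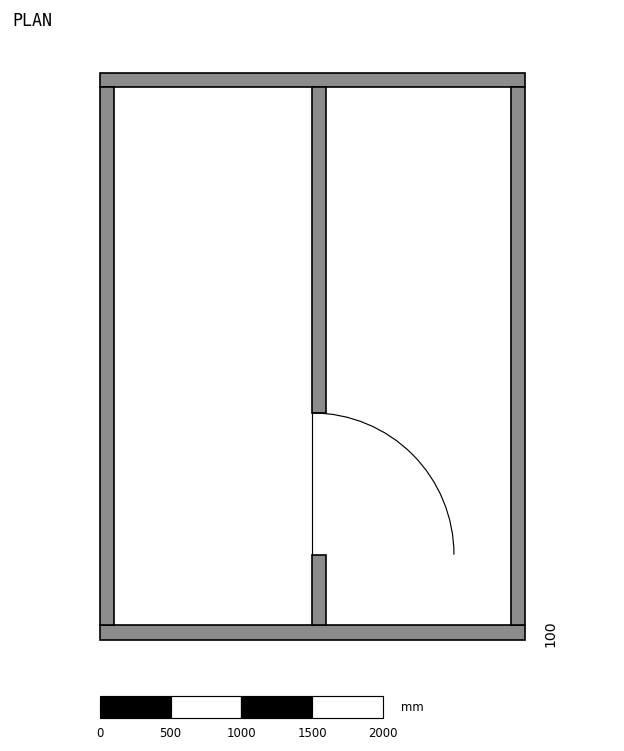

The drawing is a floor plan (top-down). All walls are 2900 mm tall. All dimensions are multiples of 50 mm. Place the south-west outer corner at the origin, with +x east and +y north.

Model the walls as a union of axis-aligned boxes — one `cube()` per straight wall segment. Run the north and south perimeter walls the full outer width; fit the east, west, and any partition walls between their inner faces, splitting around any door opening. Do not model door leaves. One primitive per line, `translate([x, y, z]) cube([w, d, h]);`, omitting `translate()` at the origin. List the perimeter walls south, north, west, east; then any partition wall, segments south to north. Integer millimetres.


cube([3000, 100, 2900]);
translate([0, 3900, 0]) cube([3000, 100, 2900]);
translate([0, 100, 0]) cube([100, 3800, 2900]);
translate([2900, 100, 0]) cube([100, 3800, 2900]);
translate([1500, 100, 0]) cube([100, 500, 2900]);
translate([1500, 1600, 0]) cube([100, 2300, 2900]);
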